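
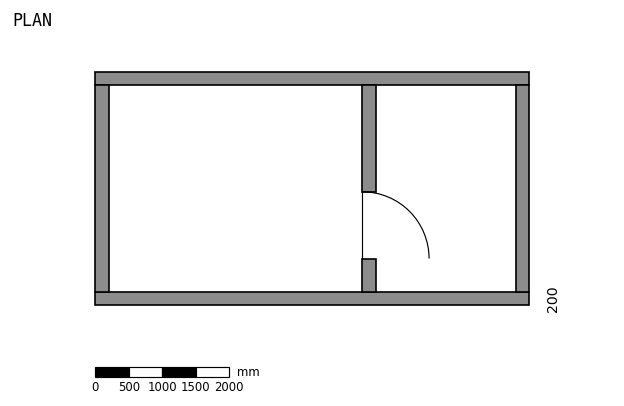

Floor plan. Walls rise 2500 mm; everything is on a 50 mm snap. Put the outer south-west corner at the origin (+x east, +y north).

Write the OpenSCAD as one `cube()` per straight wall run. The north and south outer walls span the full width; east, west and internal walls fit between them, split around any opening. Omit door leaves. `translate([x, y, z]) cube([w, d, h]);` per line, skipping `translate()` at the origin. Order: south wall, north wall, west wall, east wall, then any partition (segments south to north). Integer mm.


cube([6500, 200, 2500]);
translate([0, 3300, 0]) cube([6500, 200, 2500]);
translate([0, 200, 0]) cube([200, 3100, 2500]);
translate([6300, 200, 0]) cube([200, 3100, 2500]);
translate([4000, 200, 0]) cube([200, 500, 2500]);
translate([4000, 1700, 0]) cube([200, 1600, 2500]);


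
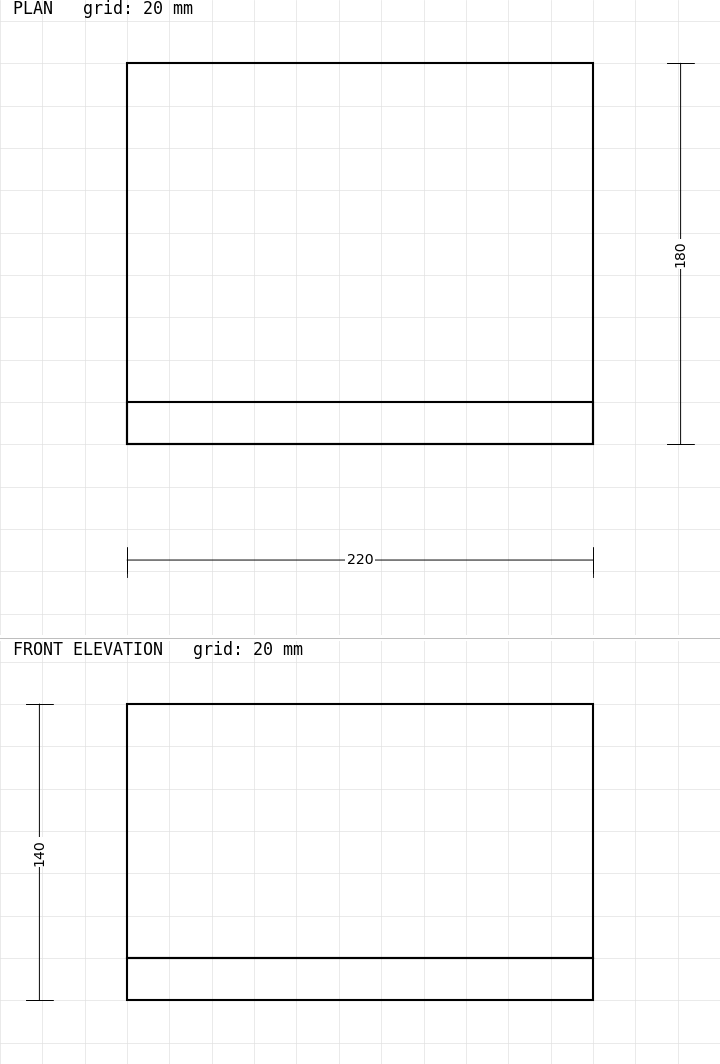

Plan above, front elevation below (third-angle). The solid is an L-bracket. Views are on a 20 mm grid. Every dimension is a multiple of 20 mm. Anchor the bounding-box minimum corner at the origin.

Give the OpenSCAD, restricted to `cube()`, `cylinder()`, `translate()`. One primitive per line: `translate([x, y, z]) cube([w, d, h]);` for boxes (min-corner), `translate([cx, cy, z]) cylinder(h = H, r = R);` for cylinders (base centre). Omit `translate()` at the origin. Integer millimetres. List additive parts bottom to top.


cube([220, 180, 20]);
translate([0, 0, 20]) cube([220, 20, 120]);


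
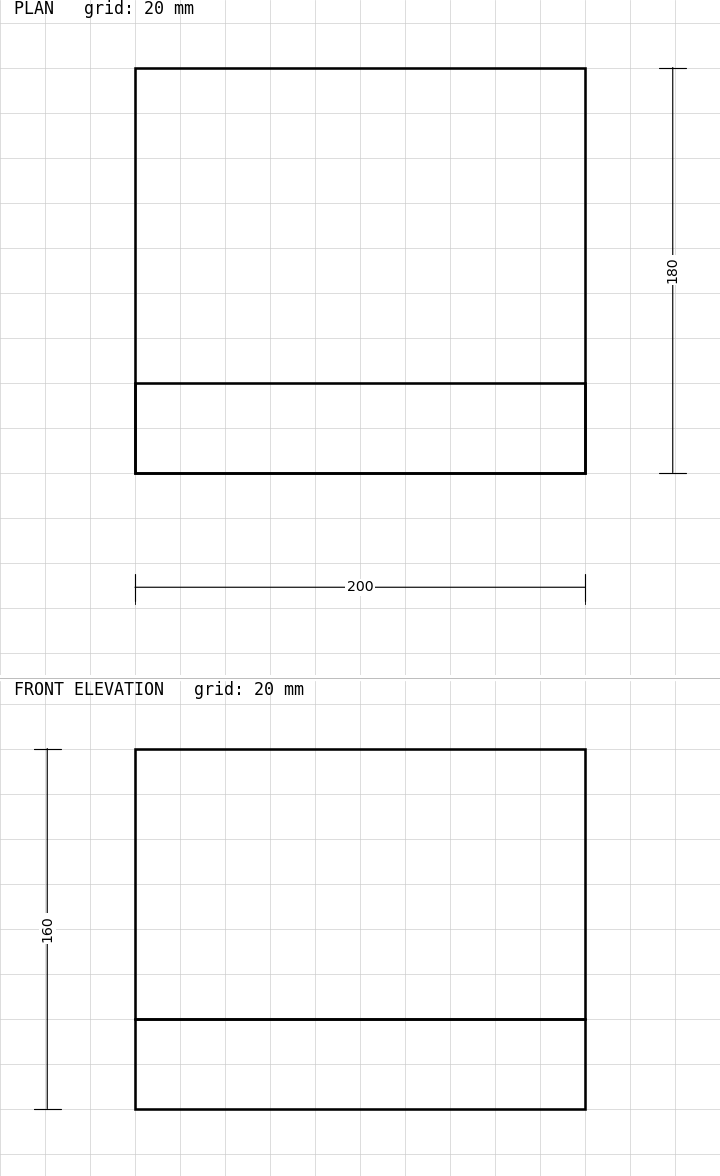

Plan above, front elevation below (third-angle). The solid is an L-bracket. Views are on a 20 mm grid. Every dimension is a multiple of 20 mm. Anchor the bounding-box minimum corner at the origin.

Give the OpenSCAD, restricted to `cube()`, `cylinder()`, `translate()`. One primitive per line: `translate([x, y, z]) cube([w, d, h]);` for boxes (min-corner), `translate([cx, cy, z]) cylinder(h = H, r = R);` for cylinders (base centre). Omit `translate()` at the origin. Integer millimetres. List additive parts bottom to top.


cube([200, 180, 40]);
translate([0, 0, 40]) cube([200, 40, 120]);


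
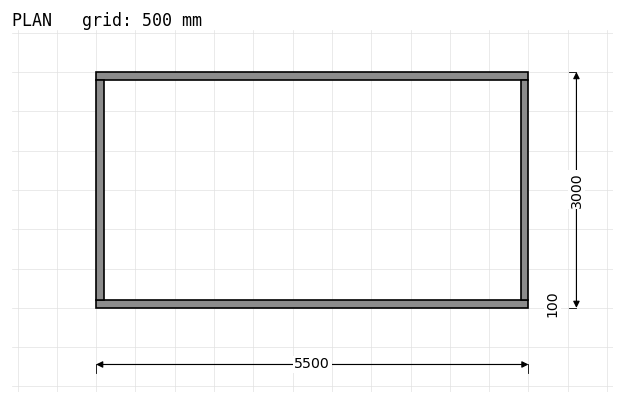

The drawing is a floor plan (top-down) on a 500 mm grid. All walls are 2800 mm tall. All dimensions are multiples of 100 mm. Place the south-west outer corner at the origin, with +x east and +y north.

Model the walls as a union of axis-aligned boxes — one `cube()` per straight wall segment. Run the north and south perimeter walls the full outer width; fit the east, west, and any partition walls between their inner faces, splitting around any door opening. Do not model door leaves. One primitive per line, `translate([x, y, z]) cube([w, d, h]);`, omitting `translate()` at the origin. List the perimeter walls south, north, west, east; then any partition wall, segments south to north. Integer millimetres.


cube([5500, 100, 2800]);
translate([0, 2900, 0]) cube([5500, 100, 2800]);
translate([0, 100, 0]) cube([100, 2800, 2800]);
translate([5400, 100, 0]) cube([100, 2800, 2800]);


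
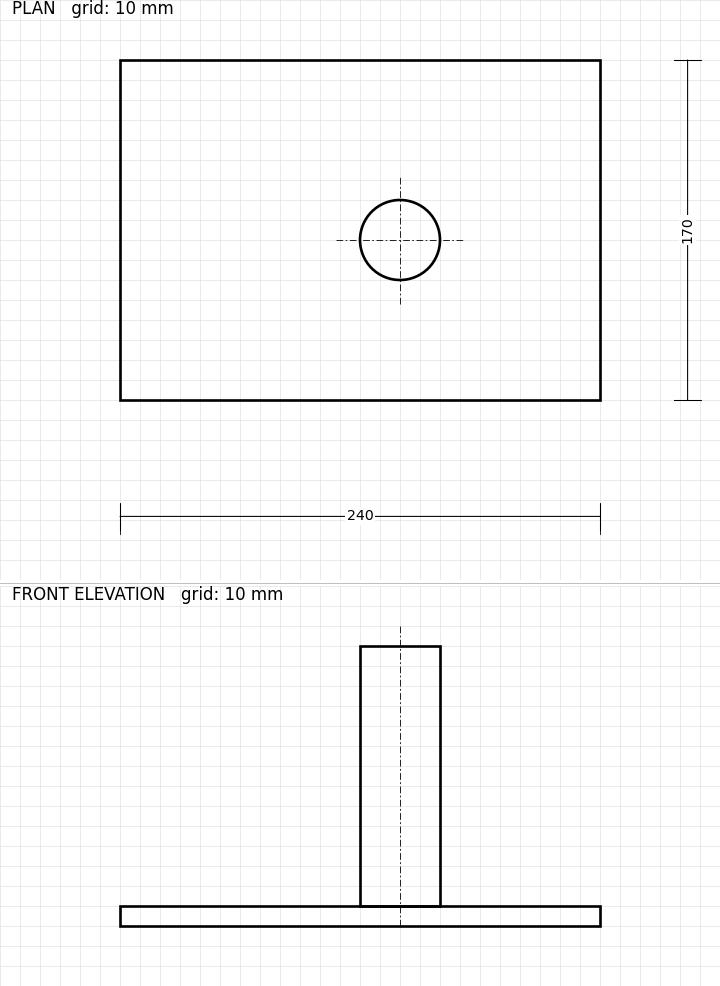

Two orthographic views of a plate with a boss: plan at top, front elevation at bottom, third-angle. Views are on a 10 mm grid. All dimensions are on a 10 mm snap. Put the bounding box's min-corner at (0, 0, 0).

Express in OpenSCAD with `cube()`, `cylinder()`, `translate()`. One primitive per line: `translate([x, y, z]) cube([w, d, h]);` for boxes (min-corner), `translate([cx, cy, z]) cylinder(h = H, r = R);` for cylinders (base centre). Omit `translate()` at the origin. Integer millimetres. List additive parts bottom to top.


cube([240, 170, 10]);
translate([140, 80, 10]) cylinder(h = 130, r = 20);


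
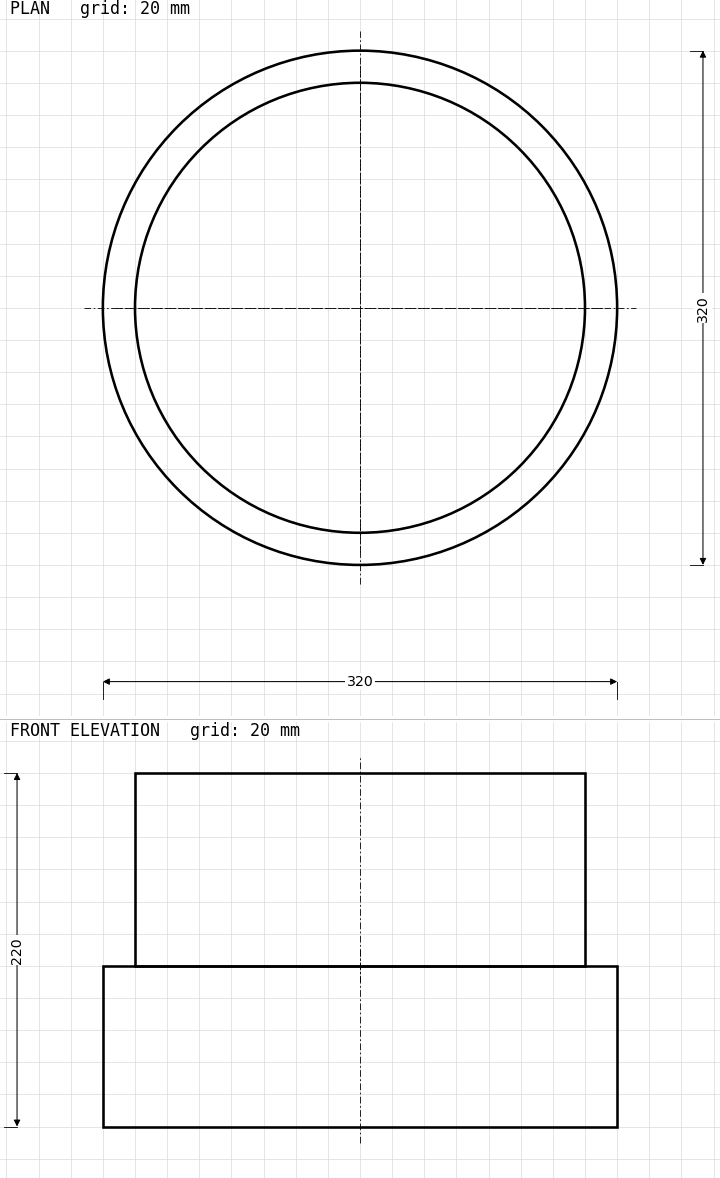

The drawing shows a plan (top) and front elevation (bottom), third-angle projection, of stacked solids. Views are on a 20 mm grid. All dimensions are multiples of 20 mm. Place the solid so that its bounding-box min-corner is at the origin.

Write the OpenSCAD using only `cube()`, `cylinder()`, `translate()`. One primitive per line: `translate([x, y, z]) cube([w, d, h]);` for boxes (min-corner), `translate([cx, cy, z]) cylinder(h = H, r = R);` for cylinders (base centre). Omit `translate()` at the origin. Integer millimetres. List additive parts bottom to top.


translate([160, 160, 0]) cylinder(h = 100, r = 160);
translate([160, 160, 100]) cylinder(h = 120, r = 140);


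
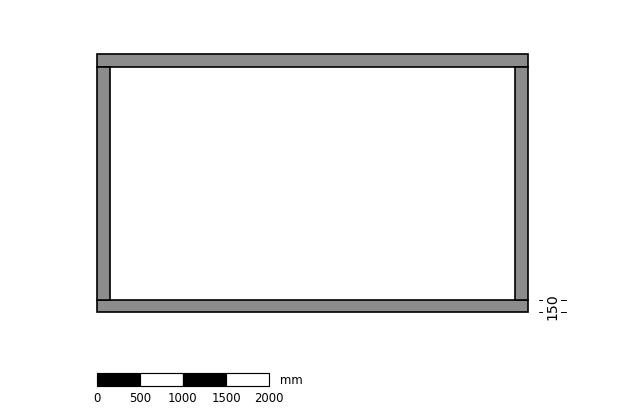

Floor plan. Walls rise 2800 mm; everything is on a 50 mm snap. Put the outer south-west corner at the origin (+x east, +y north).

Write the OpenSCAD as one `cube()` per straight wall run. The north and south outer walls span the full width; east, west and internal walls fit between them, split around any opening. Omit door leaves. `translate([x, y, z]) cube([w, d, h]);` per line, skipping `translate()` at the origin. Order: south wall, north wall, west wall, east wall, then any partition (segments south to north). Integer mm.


cube([5000, 150, 2800]);
translate([0, 2850, 0]) cube([5000, 150, 2800]);
translate([0, 150, 0]) cube([150, 2700, 2800]);
translate([4850, 150, 0]) cube([150, 2700, 2800]);


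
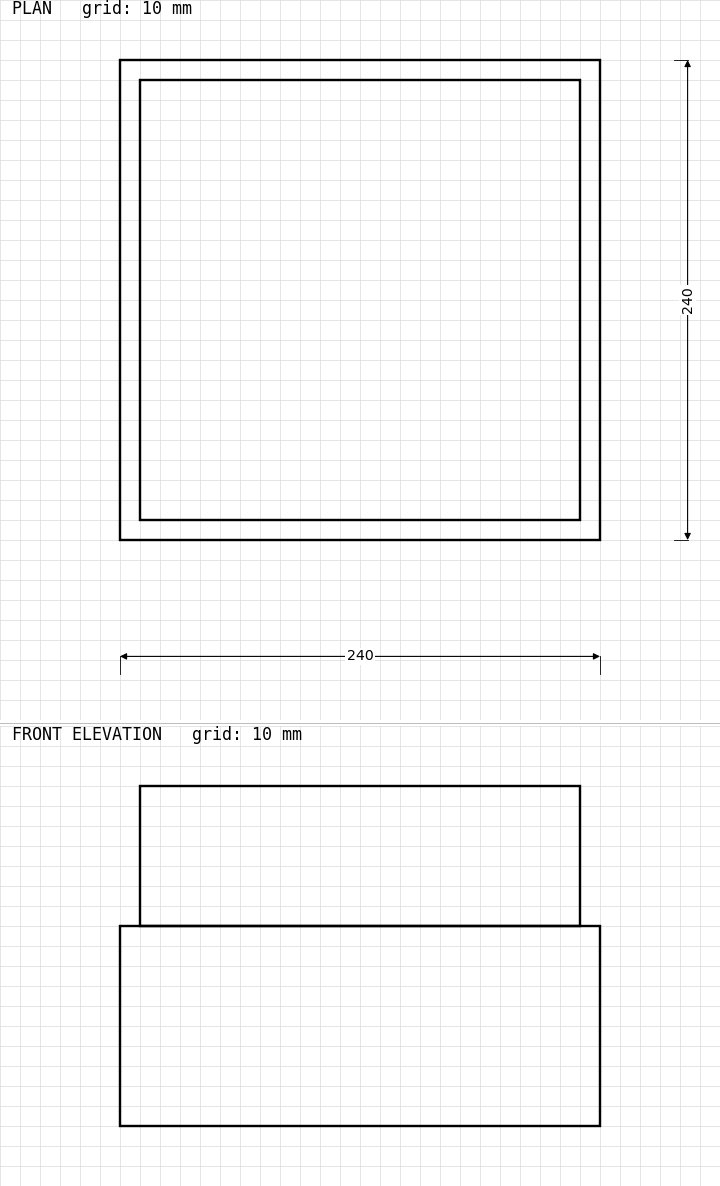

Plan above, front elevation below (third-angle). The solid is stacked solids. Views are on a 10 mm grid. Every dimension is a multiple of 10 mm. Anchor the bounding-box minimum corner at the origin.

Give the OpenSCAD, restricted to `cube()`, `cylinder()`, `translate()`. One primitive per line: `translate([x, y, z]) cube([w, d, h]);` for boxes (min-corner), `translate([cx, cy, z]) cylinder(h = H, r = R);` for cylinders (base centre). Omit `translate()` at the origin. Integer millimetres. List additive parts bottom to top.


cube([240, 240, 100]);
translate([10, 10, 100]) cube([220, 220, 70]);


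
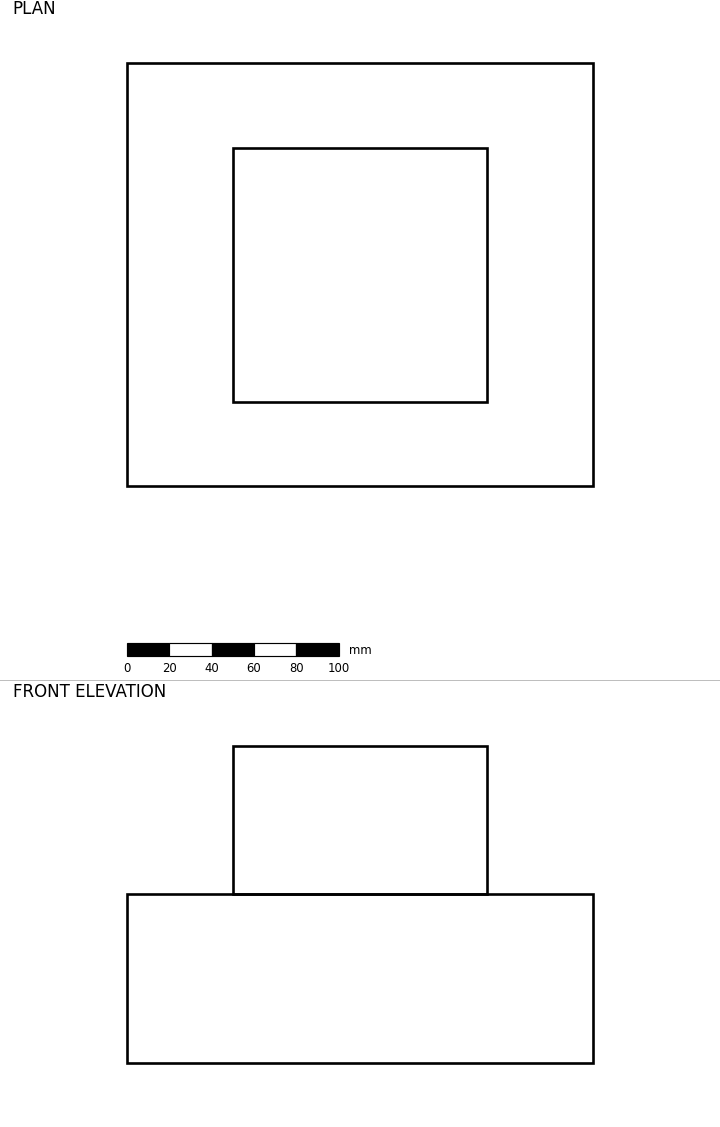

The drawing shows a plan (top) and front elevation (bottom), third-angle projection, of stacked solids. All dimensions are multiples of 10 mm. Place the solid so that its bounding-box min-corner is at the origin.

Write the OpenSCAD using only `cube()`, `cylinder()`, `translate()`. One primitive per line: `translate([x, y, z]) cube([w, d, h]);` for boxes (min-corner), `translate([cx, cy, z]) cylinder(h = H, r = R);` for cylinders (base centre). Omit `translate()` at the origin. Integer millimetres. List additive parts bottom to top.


cube([220, 200, 80]);
translate([50, 40, 80]) cube([120, 120, 70]);


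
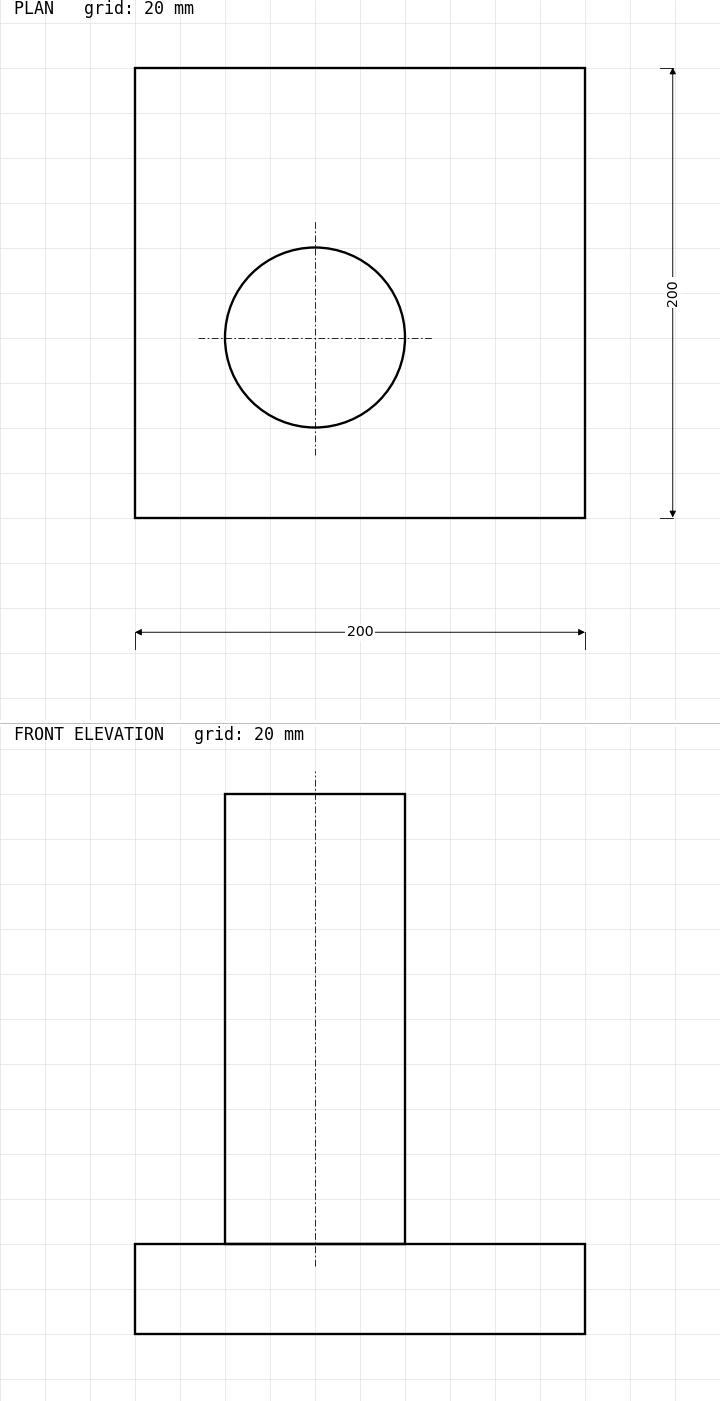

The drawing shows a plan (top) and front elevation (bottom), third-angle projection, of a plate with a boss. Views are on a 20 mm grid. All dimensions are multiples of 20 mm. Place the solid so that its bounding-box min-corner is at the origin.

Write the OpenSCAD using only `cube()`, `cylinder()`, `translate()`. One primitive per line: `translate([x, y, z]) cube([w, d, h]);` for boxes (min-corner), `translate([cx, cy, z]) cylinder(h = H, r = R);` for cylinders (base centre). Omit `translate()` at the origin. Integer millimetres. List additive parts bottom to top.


cube([200, 200, 40]);
translate([80, 80, 40]) cylinder(h = 200, r = 40);


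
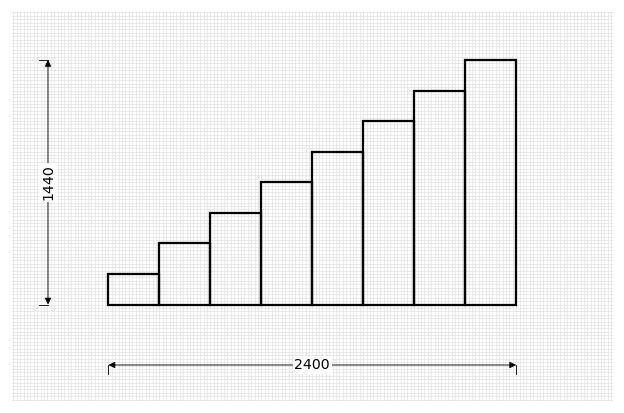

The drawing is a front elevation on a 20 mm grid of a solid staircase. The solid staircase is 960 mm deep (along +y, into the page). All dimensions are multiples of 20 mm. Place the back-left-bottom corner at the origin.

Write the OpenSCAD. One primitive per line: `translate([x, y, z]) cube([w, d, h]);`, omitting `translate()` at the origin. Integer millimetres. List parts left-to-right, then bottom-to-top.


cube([300, 960, 180]);
translate([300, 0, 0]) cube([300, 960, 360]);
translate([600, 0, 0]) cube([300, 960, 540]);
translate([900, 0, 0]) cube([300, 960, 720]);
translate([1200, 0, 0]) cube([300, 960, 900]);
translate([1500, 0, 0]) cube([300, 960, 1080]);
translate([1800, 0, 0]) cube([300, 960, 1260]);
translate([2100, 0, 0]) cube([300, 960, 1440]);


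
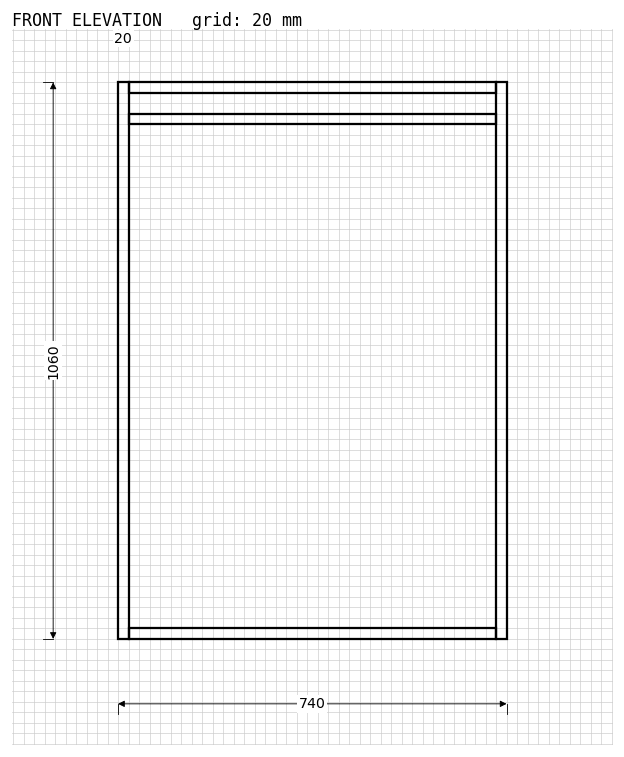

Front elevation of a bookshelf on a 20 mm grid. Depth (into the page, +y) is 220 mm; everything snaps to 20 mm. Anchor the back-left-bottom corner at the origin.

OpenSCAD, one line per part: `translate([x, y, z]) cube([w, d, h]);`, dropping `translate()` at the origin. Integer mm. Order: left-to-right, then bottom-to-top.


cube([20, 220, 1060]);
translate([20, 0, 0]) cube([700, 220, 20]);
translate([20, 0, 980]) cube([700, 220, 20]);
translate([20, 0, 1040]) cube([700, 220, 20]);
translate([720, 0, 0]) cube([20, 220, 1060]);


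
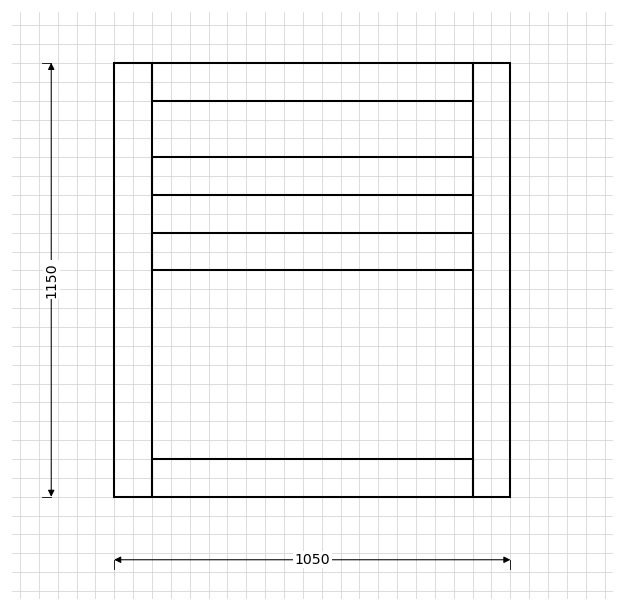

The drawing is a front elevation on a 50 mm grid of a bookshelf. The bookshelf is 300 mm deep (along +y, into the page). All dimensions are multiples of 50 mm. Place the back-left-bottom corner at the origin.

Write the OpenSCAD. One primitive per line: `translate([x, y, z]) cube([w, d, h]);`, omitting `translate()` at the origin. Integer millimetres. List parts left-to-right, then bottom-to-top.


cube([100, 300, 1150]);
translate([100, 0, 0]) cube([850, 300, 100]);
translate([100, 0, 600]) cube([850, 300, 100]);
translate([100, 0, 800]) cube([850, 300, 100]);
translate([100, 0, 1050]) cube([850, 300, 100]);
translate([950, 0, 0]) cube([100, 300, 1150]);


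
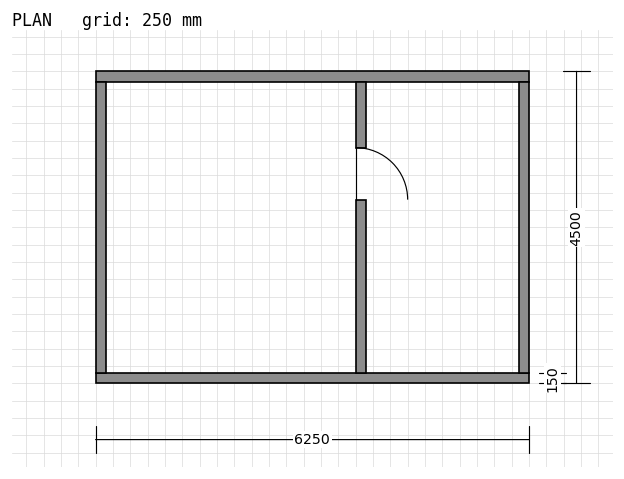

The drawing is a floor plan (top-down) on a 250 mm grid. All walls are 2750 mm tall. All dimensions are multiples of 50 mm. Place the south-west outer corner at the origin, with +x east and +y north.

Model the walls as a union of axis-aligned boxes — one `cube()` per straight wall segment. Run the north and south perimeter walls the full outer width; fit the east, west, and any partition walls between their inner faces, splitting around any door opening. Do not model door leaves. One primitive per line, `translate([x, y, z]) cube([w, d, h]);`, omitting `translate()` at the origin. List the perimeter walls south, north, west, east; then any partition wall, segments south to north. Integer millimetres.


cube([6250, 150, 2750]);
translate([0, 4350, 0]) cube([6250, 150, 2750]);
translate([0, 150, 0]) cube([150, 4200, 2750]);
translate([6100, 150, 0]) cube([150, 4200, 2750]);
translate([3750, 150, 0]) cube([150, 2500, 2750]);
translate([3750, 3400, 0]) cube([150, 950, 2750]);


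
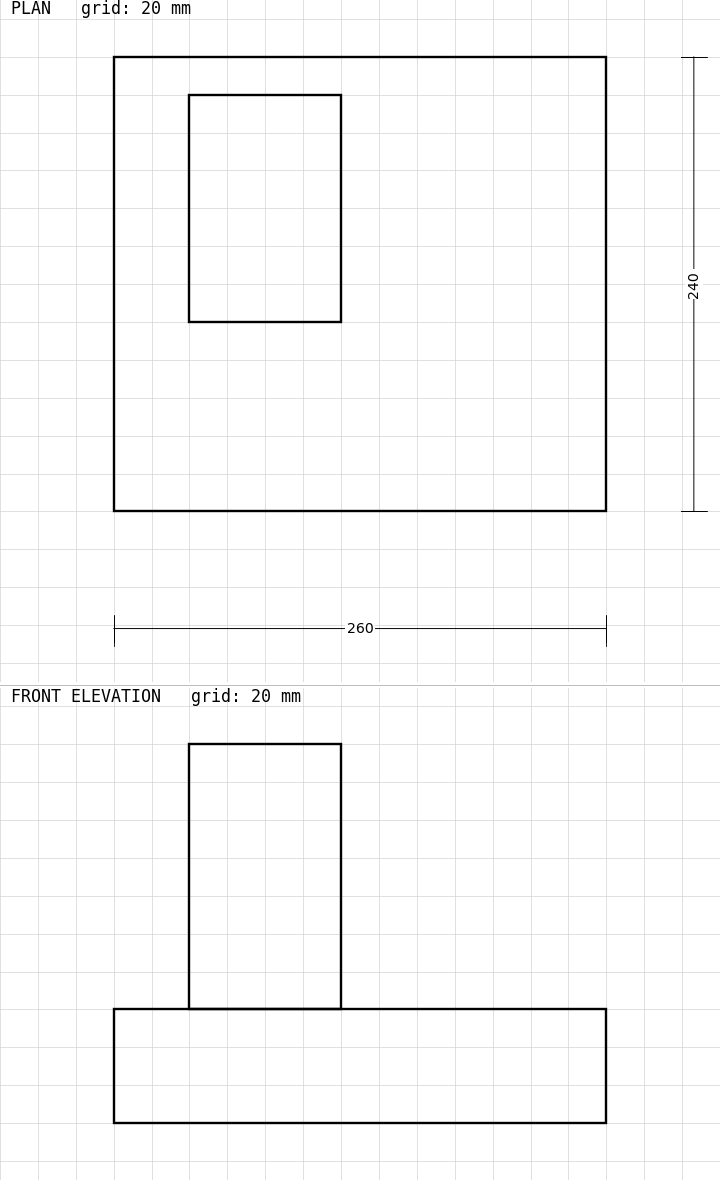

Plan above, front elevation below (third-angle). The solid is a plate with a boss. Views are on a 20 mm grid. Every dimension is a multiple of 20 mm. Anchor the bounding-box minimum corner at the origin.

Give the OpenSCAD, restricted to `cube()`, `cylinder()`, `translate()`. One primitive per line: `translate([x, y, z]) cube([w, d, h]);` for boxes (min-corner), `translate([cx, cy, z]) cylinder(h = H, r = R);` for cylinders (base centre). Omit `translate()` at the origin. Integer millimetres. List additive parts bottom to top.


cube([260, 240, 60]);
translate([40, 100, 60]) cube([80, 120, 140]);


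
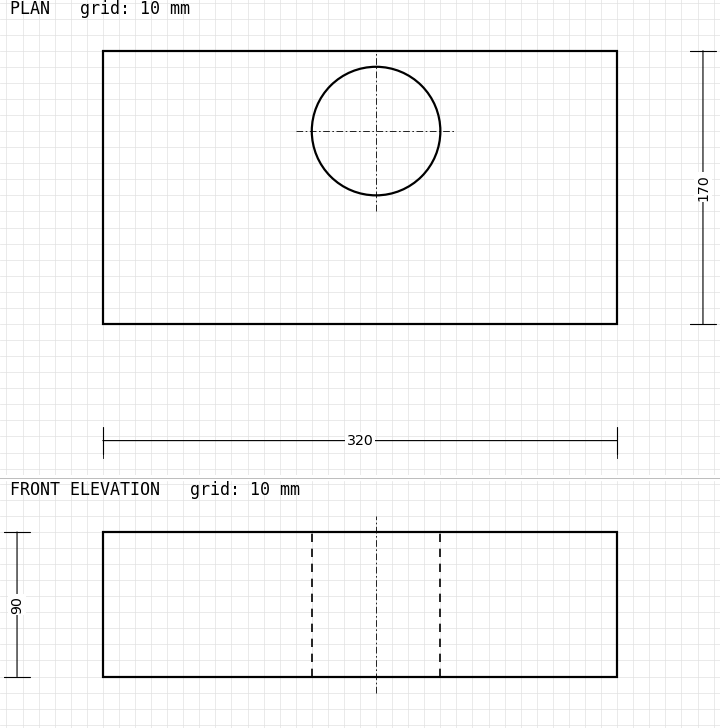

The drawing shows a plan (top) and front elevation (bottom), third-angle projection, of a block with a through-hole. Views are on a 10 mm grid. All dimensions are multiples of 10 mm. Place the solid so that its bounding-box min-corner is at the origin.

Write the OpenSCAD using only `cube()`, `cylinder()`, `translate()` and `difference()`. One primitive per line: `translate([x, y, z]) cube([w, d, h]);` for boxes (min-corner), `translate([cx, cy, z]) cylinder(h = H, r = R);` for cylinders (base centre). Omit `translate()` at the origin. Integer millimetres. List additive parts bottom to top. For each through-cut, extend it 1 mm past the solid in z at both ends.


difference() {
  cube([320, 170, 90]);
  translate([170, 120, -1]) cylinder(h = 92, r = 40);
}


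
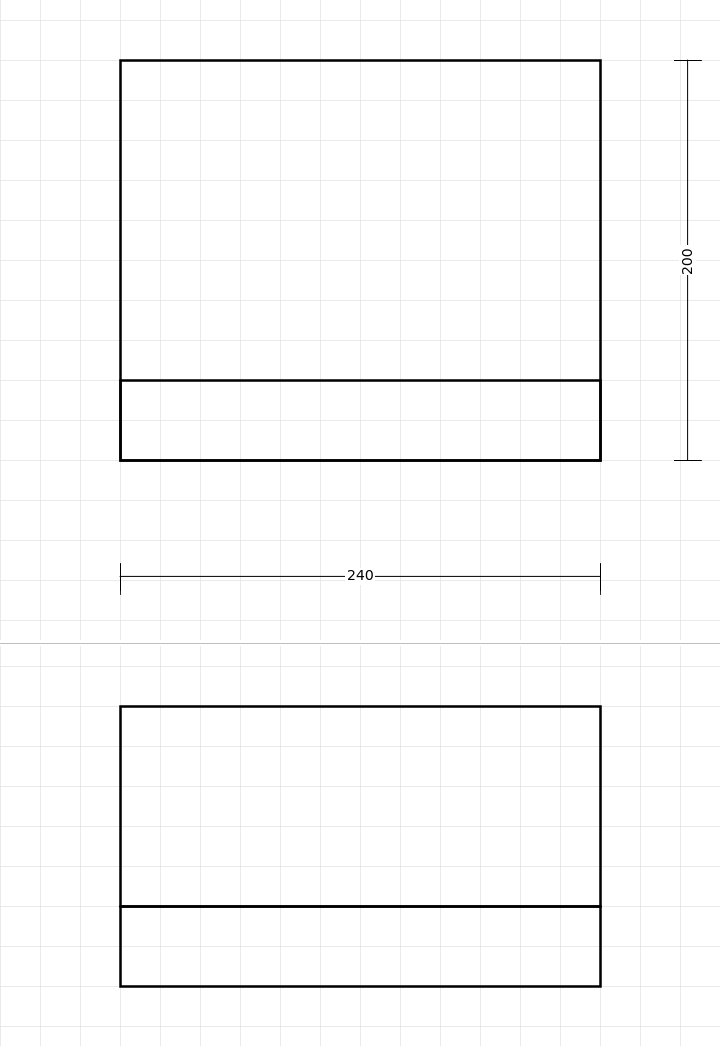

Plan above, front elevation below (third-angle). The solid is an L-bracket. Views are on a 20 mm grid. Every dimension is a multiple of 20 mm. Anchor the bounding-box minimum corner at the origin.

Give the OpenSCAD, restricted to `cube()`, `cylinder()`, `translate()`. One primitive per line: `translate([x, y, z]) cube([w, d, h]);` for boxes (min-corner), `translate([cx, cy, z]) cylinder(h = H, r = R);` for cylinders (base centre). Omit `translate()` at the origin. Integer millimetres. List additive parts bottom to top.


cube([240, 200, 40]);
translate([0, 0, 40]) cube([240, 40, 100]);


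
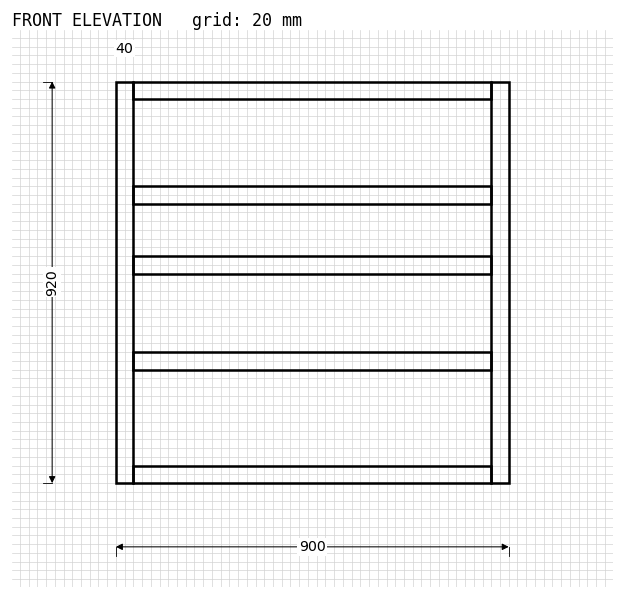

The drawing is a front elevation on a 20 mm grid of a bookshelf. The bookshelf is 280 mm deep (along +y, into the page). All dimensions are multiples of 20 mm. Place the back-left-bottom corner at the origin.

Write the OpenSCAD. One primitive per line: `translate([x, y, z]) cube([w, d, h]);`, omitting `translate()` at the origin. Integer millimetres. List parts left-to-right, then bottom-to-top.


cube([40, 280, 920]);
translate([40, 0, 0]) cube([820, 280, 40]);
translate([40, 0, 260]) cube([820, 280, 40]);
translate([40, 0, 480]) cube([820, 280, 40]);
translate([40, 0, 640]) cube([820, 280, 40]);
translate([40, 0, 880]) cube([820, 280, 40]);
translate([860, 0, 0]) cube([40, 280, 920]);


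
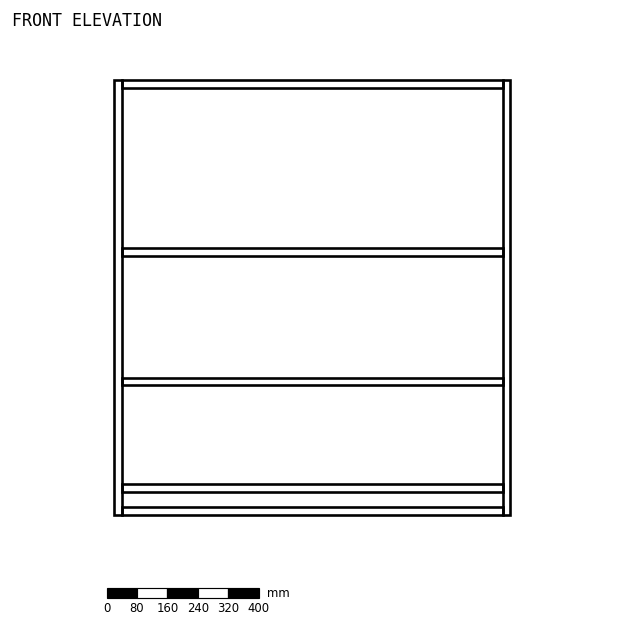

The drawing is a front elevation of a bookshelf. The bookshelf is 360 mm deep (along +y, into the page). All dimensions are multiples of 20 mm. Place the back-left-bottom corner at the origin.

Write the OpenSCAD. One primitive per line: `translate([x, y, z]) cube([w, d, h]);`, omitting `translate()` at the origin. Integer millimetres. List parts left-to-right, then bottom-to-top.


cube([20, 360, 1140]);
translate([20, 0, 0]) cube([1000, 360, 20]);
translate([20, 0, 60]) cube([1000, 360, 20]);
translate([20, 0, 340]) cube([1000, 360, 20]);
translate([20, 0, 680]) cube([1000, 360, 20]);
translate([20, 0, 1120]) cube([1000, 360, 20]);
translate([1020, 0, 0]) cube([20, 360, 1140]);


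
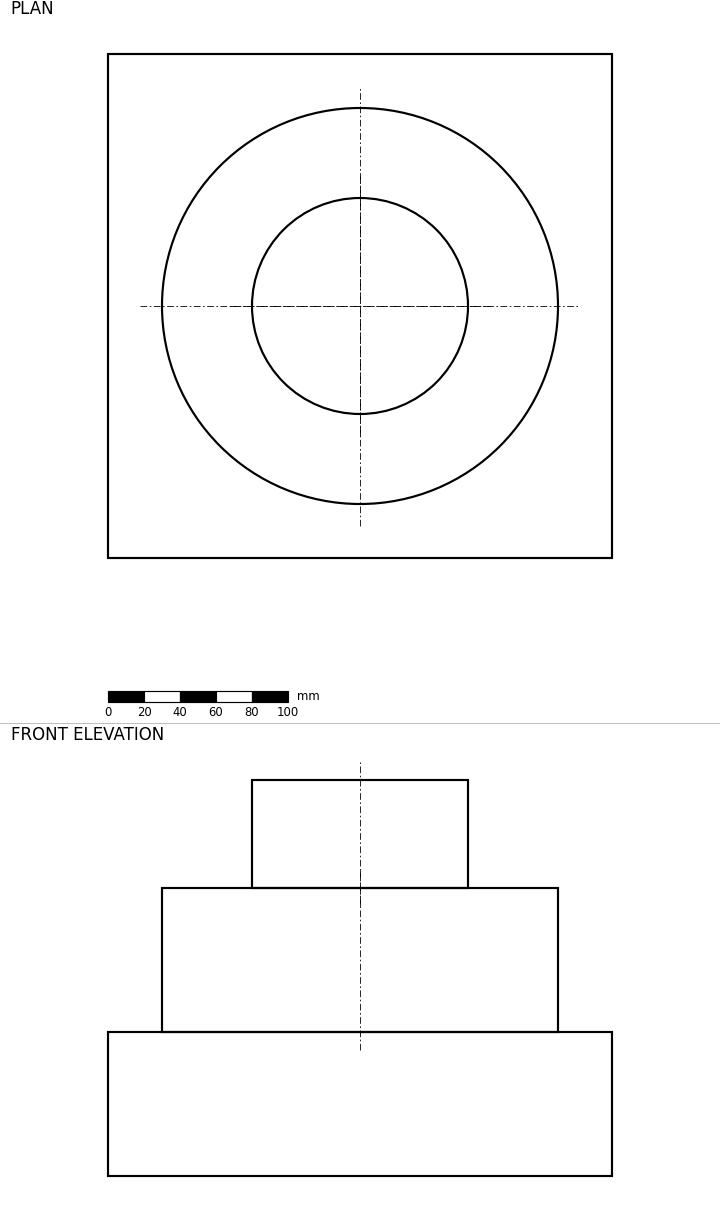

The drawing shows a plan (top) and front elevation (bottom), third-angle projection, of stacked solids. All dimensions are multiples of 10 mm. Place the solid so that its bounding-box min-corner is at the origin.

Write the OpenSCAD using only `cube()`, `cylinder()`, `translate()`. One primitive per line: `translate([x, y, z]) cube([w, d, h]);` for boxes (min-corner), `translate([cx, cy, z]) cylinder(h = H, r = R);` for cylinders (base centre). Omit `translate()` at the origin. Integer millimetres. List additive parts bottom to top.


cube([280, 280, 80]);
translate([140, 140, 80]) cylinder(h = 80, r = 110);
translate([140, 140, 160]) cylinder(h = 60, r = 60);


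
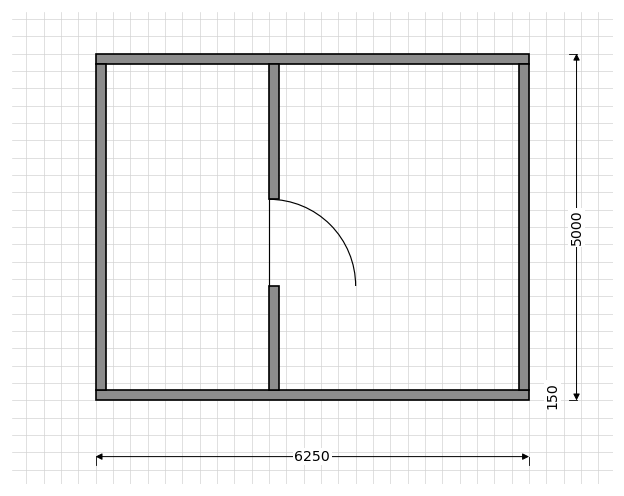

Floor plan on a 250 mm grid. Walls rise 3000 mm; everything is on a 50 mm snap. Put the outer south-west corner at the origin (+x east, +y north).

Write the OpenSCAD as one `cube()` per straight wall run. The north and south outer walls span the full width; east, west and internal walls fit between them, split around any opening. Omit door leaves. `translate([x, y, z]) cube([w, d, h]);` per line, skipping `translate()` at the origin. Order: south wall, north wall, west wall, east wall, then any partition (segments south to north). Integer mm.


cube([6250, 150, 3000]);
translate([0, 4850, 0]) cube([6250, 150, 3000]);
translate([0, 150, 0]) cube([150, 4700, 3000]);
translate([6100, 150, 0]) cube([150, 4700, 3000]);
translate([2500, 150, 0]) cube([150, 1500, 3000]);
translate([2500, 2900, 0]) cube([150, 1950, 3000]);


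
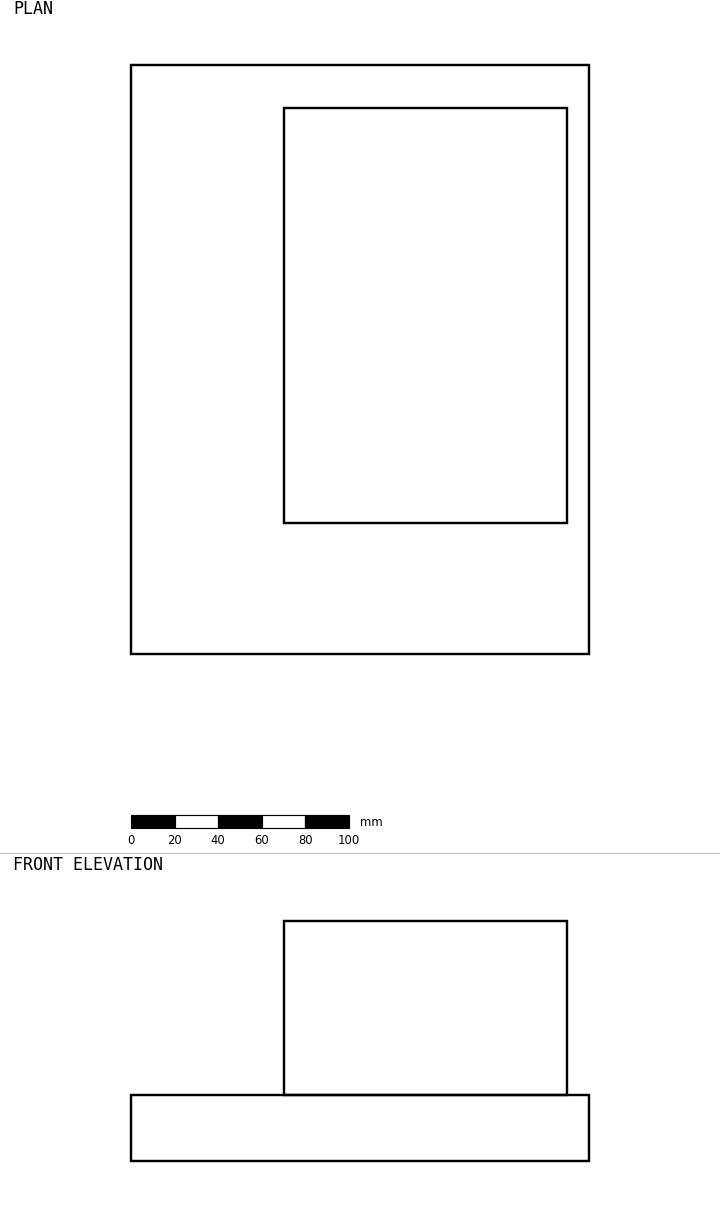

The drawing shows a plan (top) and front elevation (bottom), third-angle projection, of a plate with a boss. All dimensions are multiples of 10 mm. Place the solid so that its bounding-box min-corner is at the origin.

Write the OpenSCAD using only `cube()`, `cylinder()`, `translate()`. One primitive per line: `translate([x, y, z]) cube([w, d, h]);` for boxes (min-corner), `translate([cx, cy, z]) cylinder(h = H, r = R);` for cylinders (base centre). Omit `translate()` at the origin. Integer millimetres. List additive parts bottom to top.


cube([210, 270, 30]);
translate([70, 60, 30]) cube([130, 190, 80]);


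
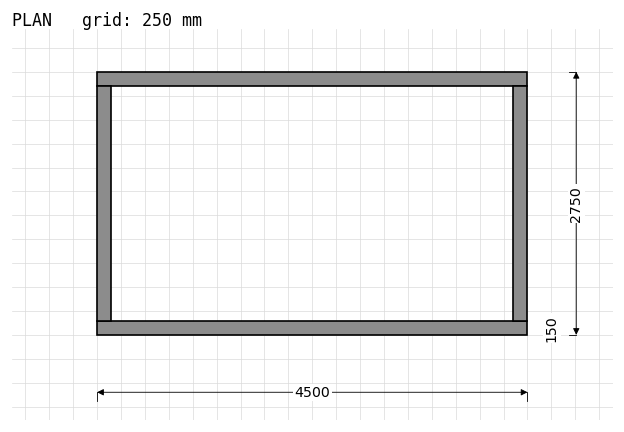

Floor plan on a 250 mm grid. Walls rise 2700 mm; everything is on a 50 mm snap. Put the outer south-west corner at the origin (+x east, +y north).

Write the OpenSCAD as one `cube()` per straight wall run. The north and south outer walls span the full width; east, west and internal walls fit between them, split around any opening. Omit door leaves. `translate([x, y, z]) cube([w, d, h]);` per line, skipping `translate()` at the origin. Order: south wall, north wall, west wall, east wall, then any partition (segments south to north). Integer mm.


cube([4500, 150, 2700]);
translate([0, 2600, 0]) cube([4500, 150, 2700]);
translate([0, 150, 0]) cube([150, 2450, 2700]);
translate([4350, 150, 0]) cube([150, 2450, 2700]);


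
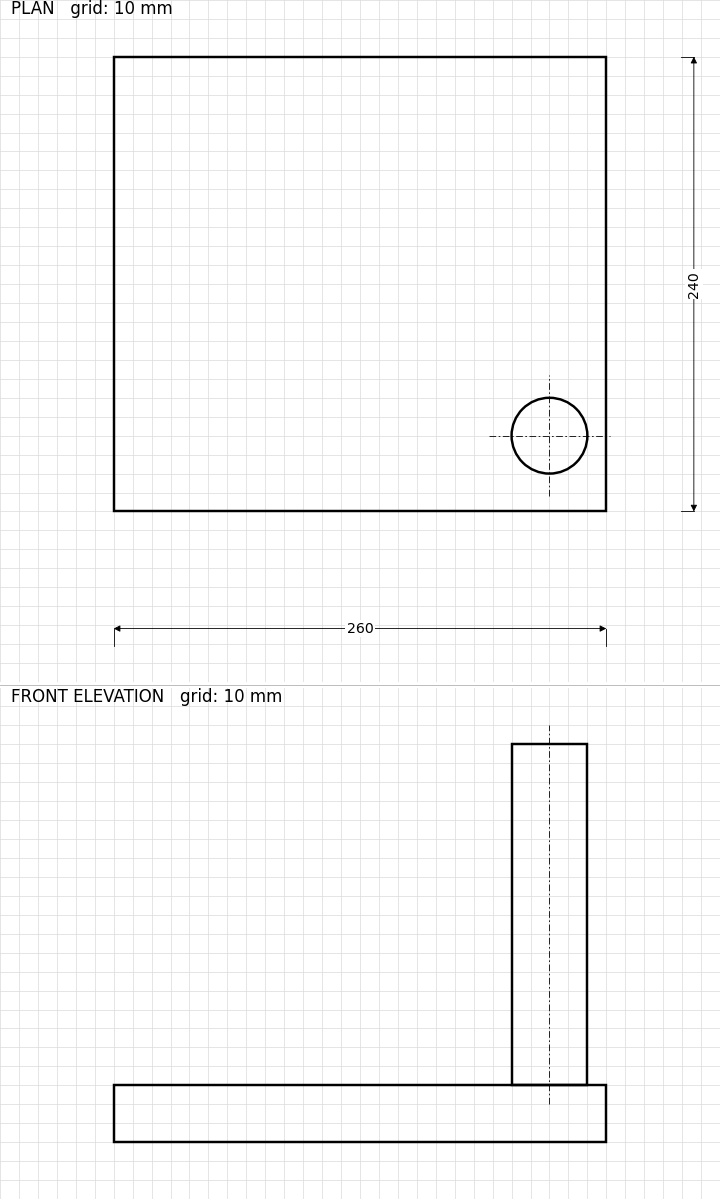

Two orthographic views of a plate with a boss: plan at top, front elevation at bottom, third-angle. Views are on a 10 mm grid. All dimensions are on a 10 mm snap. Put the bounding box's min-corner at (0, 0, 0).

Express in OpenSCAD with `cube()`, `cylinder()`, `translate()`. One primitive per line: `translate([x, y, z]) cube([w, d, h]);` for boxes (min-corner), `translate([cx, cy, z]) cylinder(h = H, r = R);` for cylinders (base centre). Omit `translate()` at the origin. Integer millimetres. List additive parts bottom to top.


cube([260, 240, 30]);
translate([230, 40, 30]) cylinder(h = 180, r = 20);


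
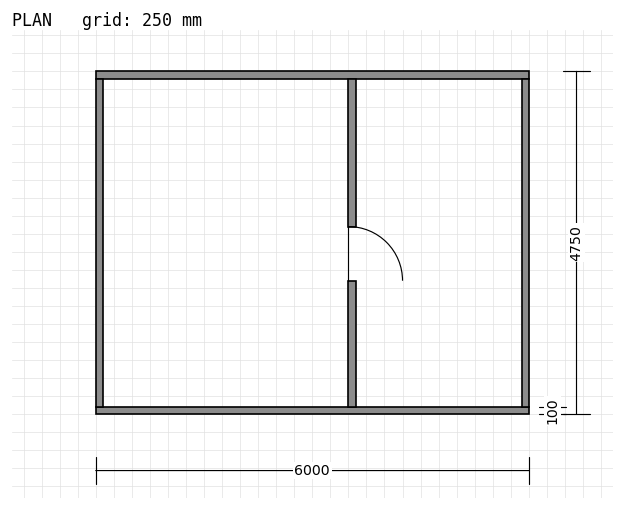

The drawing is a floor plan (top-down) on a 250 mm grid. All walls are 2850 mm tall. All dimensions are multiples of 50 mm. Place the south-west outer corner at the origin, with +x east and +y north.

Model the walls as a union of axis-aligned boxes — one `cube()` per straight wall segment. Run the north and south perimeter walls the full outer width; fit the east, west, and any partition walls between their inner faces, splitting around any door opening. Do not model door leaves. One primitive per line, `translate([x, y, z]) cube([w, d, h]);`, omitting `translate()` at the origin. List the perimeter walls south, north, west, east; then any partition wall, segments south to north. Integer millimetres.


cube([6000, 100, 2850]);
translate([0, 4650, 0]) cube([6000, 100, 2850]);
translate([0, 100, 0]) cube([100, 4550, 2850]);
translate([5900, 100, 0]) cube([100, 4550, 2850]);
translate([3500, 100, 0]) cube([100, 1750, 2850]);
translate([3500, 2600, 0]) cube([100, 2050, 2850]);


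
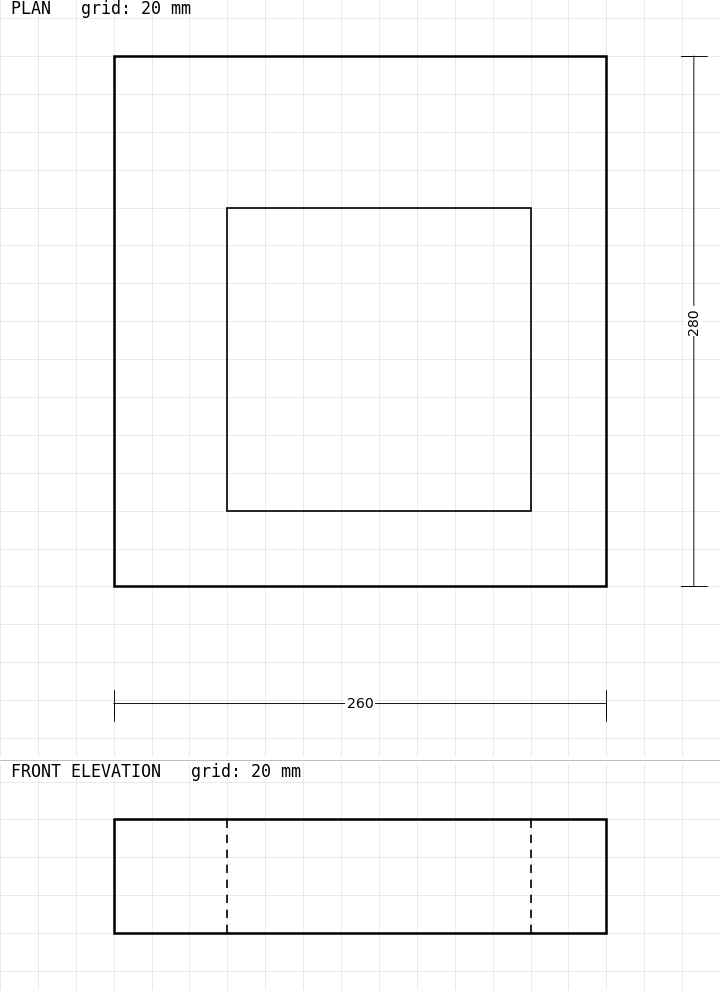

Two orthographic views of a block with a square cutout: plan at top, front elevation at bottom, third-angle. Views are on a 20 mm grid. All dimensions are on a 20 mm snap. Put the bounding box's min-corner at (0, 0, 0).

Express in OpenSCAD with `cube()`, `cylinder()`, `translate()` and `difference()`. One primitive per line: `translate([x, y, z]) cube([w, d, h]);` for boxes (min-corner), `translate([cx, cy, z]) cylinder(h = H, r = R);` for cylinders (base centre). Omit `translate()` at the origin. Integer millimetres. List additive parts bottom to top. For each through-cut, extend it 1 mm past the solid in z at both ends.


difference() {
  cube([260, 280, 60]);
  translate([60, 40, -1]) cube([160, 160, 62]);
}


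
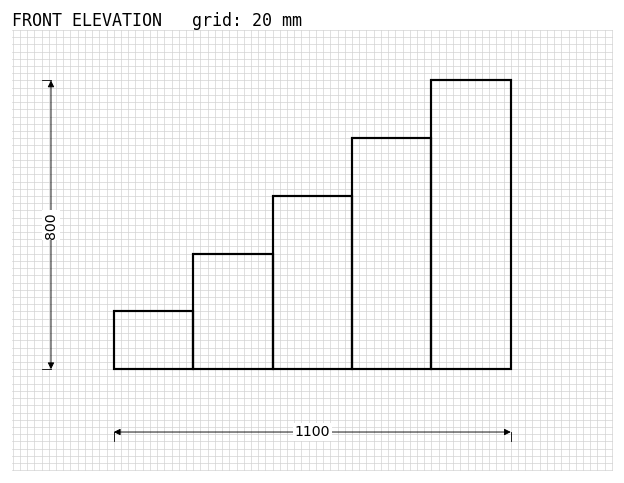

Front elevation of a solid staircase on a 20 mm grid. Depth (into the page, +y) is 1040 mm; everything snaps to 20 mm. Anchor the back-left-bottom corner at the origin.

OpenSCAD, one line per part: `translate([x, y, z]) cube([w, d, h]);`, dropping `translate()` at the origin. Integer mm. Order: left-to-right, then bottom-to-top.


cube([220, 1040, 160]);
translate([220, 0, 0]) cube([220, 1040, 320]);
translate([440, 0, 0]) cube([220, 1040, 480]);
translate([660, 0, 0]) cube([220, 1040, 640]);
translate([880, 0, 0]) cube([220, 1040, 800]);


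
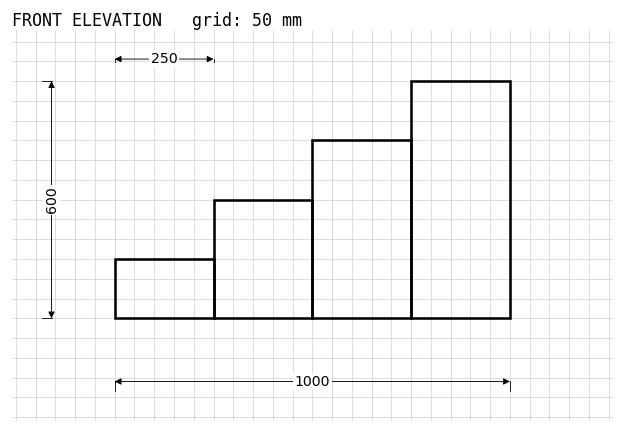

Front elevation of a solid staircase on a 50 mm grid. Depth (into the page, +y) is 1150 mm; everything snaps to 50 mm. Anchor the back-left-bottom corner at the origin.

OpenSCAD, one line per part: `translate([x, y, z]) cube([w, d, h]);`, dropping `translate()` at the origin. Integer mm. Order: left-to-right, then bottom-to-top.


cube([250, 1150, 150]);
translate([250, 0, 0]) cube([250, 1150, 300]);
translate([500, 0, 0]) cube([250, 1150, 450]);
translate([750, 0, 0]) cube([250, 1150, 600]);


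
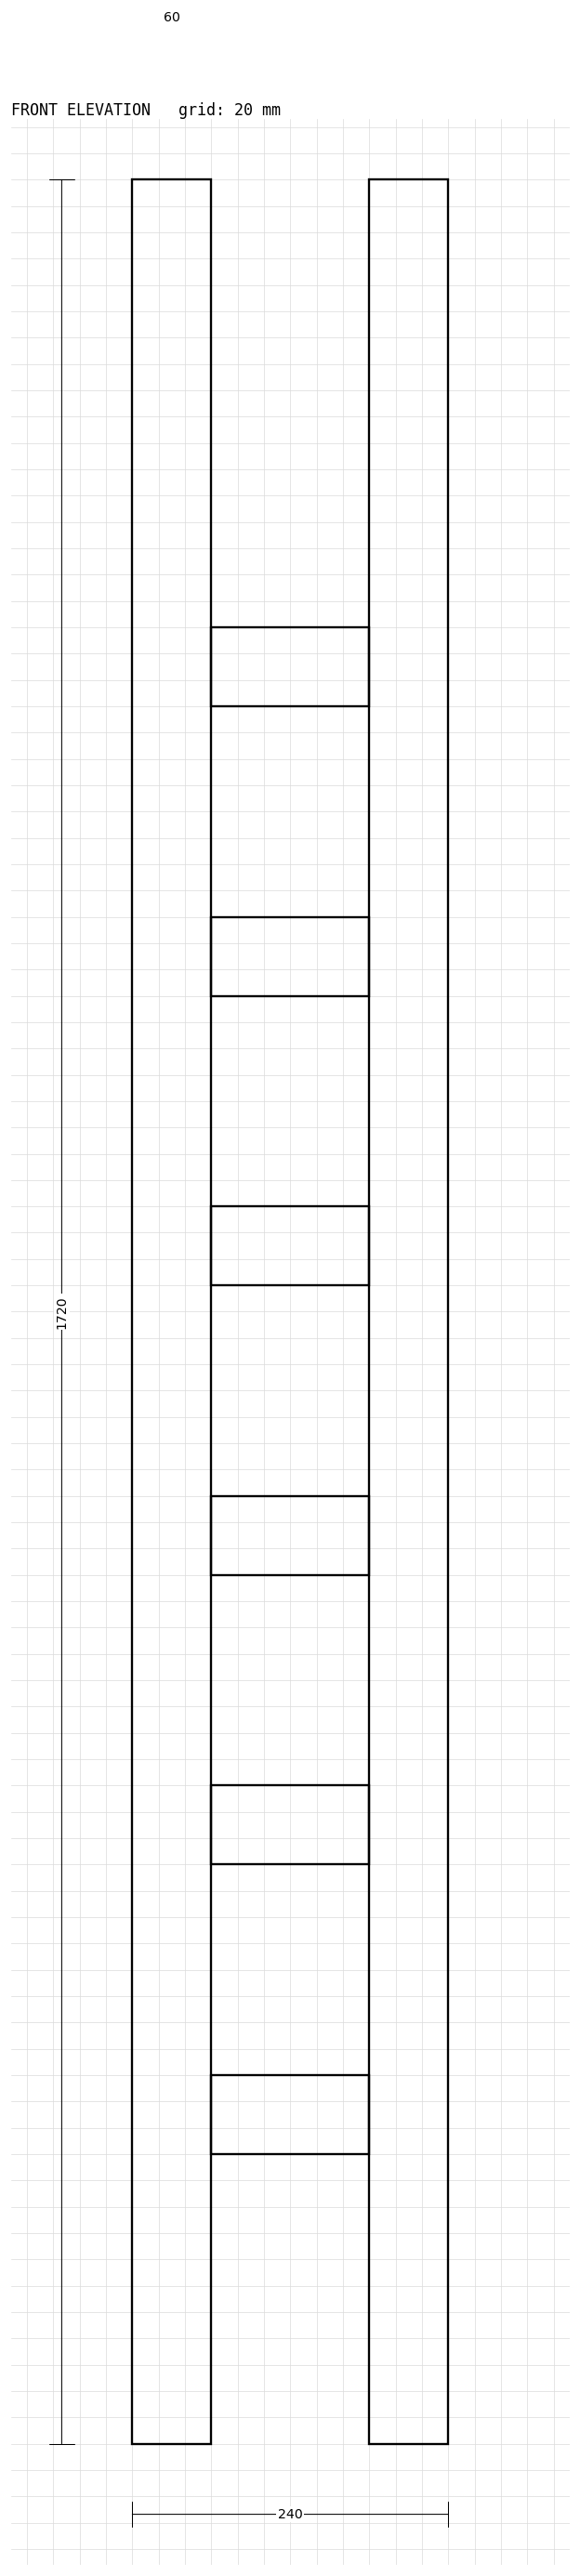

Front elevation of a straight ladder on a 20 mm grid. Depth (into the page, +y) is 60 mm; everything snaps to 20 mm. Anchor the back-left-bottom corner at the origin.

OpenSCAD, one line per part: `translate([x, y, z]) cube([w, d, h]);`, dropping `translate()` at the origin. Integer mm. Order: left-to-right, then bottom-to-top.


cube([60, 60, 1720]);
translate([60, 0, 220]) cube([120, 60, 60]);
translate([60, 0, 440]) cube([120, 60, 60]);
translate([60, 0, 660]) cube([120, 60, 60]);
translate([60, 0, 880]) cube([120, 60, 60]);
translate([60, 0, 1100]) cube([120, 60, 60]);
translate([60, 0, 1320]) cube([120, 60, 60]);
translate([180, 0, 0]) cube([60, 60, 1720]);


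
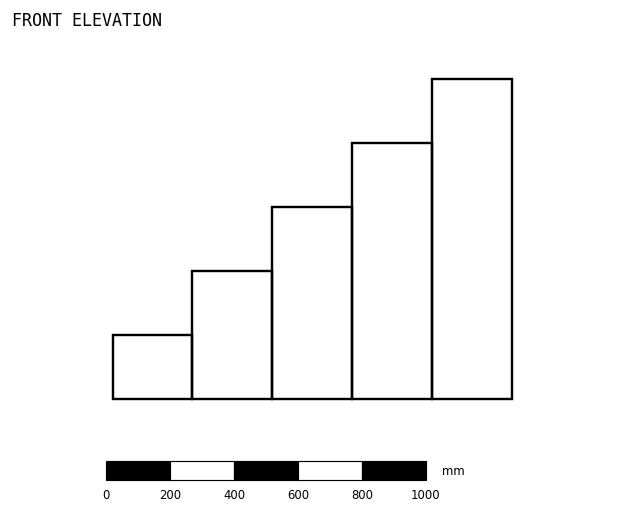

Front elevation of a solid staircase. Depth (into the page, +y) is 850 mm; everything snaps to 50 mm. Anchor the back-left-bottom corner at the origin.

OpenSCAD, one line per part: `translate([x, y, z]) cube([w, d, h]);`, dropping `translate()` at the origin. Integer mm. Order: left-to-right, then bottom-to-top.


cube([250, 850, 200]);
translate([250, 0, 0]) cube([250, 850, 400]);
translate([500, 0, 0]) cube([250, 850, 600]);
translate([750, 0, 0]) cube([250, 850, 800]);
translate([1000, 0, 0]) cube([250, 850, 1000]);


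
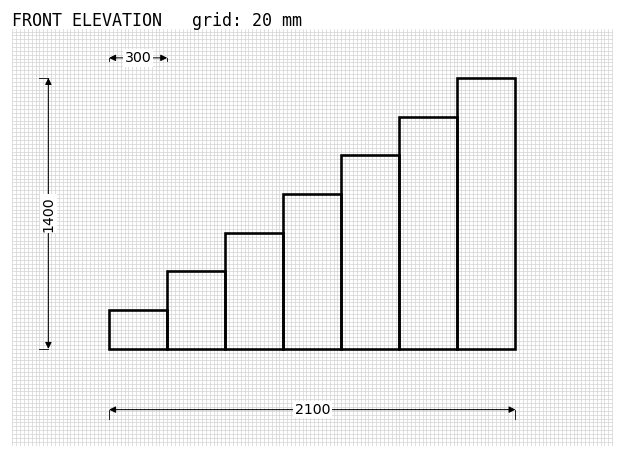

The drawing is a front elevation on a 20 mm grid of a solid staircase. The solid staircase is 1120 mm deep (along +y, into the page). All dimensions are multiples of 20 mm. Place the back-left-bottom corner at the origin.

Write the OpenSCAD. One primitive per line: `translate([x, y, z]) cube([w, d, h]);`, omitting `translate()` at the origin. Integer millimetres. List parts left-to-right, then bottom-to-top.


cube([300, 1120, 200]);
translate([300, 0, 0]) cube([300, 1120, 400]);
translate([600, 0, 0]) cube([300, 1120, 600]);
translate([900, 0, 0]) cube([300, 1120, 800]);
translate([1200, 0, 0]) cube([300, 1120, 1000]);
translate([1500, 0, 0]) cube([300, 1120, 1200]);
translate([1800, 0, 0]) cube([300, 1120, 1400]);


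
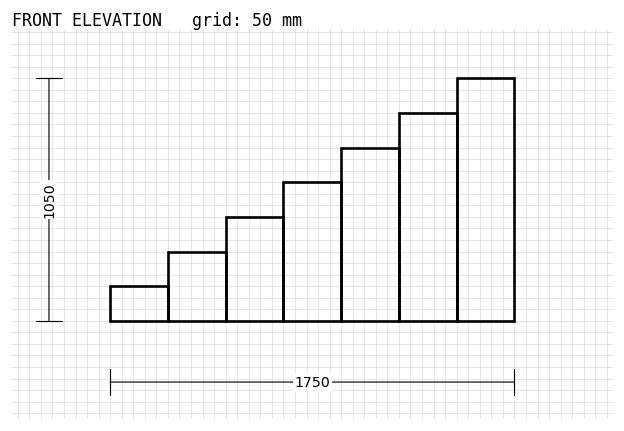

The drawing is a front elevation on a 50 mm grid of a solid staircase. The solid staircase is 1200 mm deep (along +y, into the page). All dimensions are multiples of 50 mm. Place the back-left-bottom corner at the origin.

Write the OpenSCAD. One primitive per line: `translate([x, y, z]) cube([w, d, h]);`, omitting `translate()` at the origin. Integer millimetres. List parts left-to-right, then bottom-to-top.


cube([250, 1200, 150]);
translate([250, 0, 0]) cube([250, 1200, 300]);
translate([500, 0, 0]) cube([250, 1200, 450]);
translate([750, 0, 0]) cube([250, 1200, 600]);
translate([1000, 0, 0]) cube([250, 1200, 750]);
translate([1250, 0, 0]) cube([250, 1200, 900]);
translate([1500, 0, 0]) cube([250, 1200, 1050]);


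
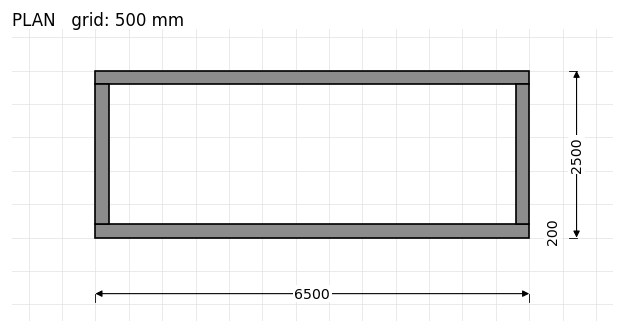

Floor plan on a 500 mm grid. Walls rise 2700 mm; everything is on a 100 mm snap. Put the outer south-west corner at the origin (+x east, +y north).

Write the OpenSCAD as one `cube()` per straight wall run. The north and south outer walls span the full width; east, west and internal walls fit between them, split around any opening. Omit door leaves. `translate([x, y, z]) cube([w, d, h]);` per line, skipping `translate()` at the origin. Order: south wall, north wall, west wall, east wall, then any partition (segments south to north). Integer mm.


cube([6500, 200, 2700]);
translate([0, 2300, 0]) cube([6500, 200, 2700]);
translate([0, 200, 0]) cube([200, 2100, 2700]);
translate([6300, 200, 0]) cube([200, 2100, 2700]);


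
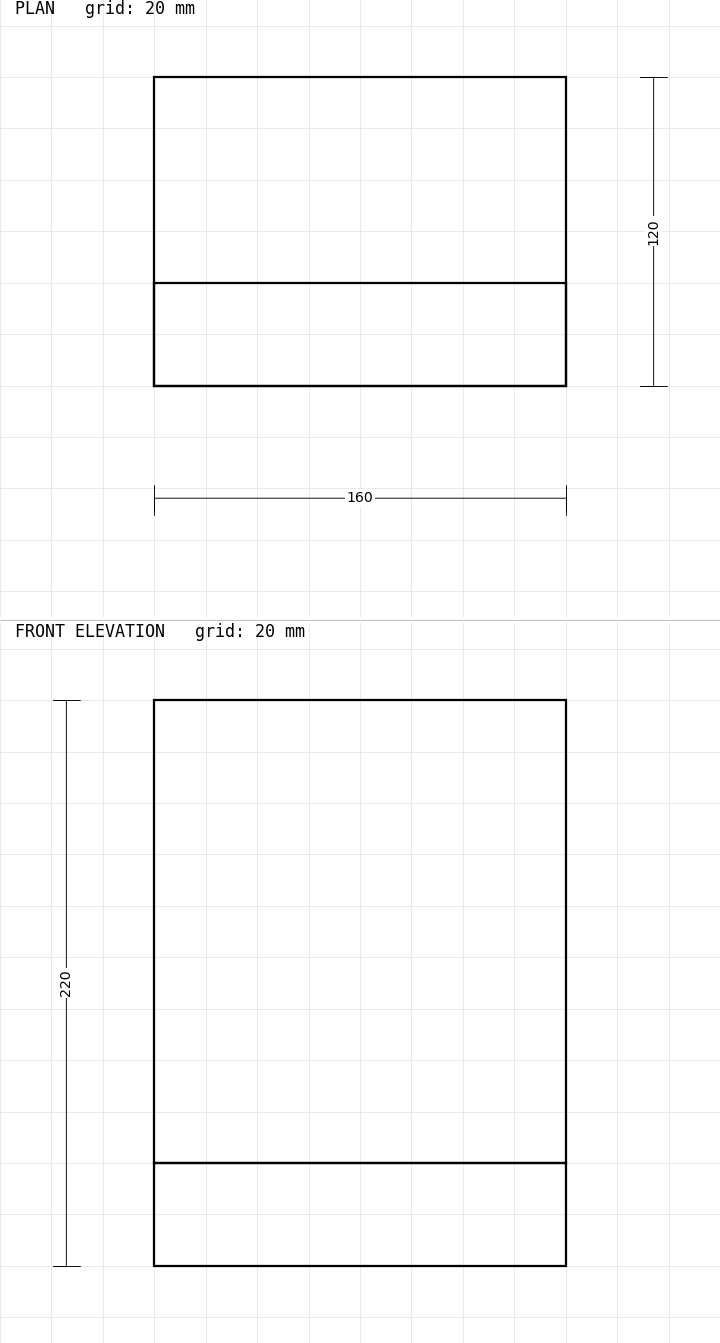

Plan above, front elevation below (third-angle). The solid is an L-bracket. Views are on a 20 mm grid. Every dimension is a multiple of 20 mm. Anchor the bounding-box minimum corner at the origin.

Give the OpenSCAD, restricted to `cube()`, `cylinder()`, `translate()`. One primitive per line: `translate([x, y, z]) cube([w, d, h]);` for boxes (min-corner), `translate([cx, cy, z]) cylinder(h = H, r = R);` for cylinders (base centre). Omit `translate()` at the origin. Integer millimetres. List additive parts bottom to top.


cube([160, 120, 40]);
translate([0, 0, 40]) cube([160, 40, 180]);


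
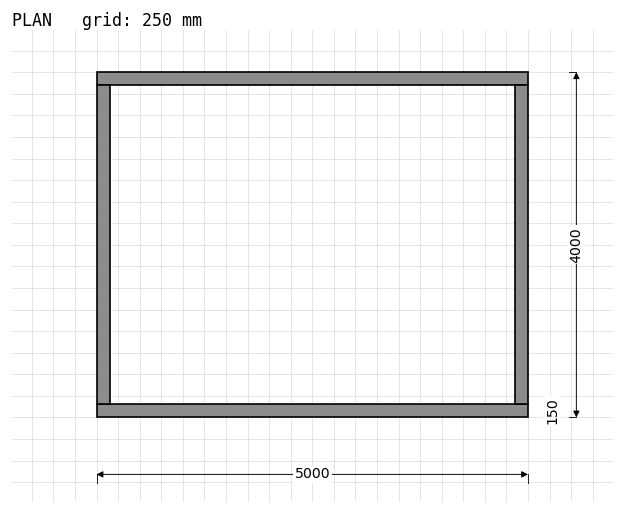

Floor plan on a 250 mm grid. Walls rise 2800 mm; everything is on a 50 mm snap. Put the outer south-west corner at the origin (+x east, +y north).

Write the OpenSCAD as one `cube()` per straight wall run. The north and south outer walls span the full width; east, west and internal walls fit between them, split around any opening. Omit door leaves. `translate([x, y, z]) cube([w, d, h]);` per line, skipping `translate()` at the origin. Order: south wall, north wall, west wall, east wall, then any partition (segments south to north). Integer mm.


cube([5000, 150, 2800]);
translate([0, 3850, 0]) cube([5000, 150, 2800]);
translate([0, 150, 0]) cube([150, 3700, 2800]);
translate([4850, 150, 0]) cube([150, 3700, 2800]);


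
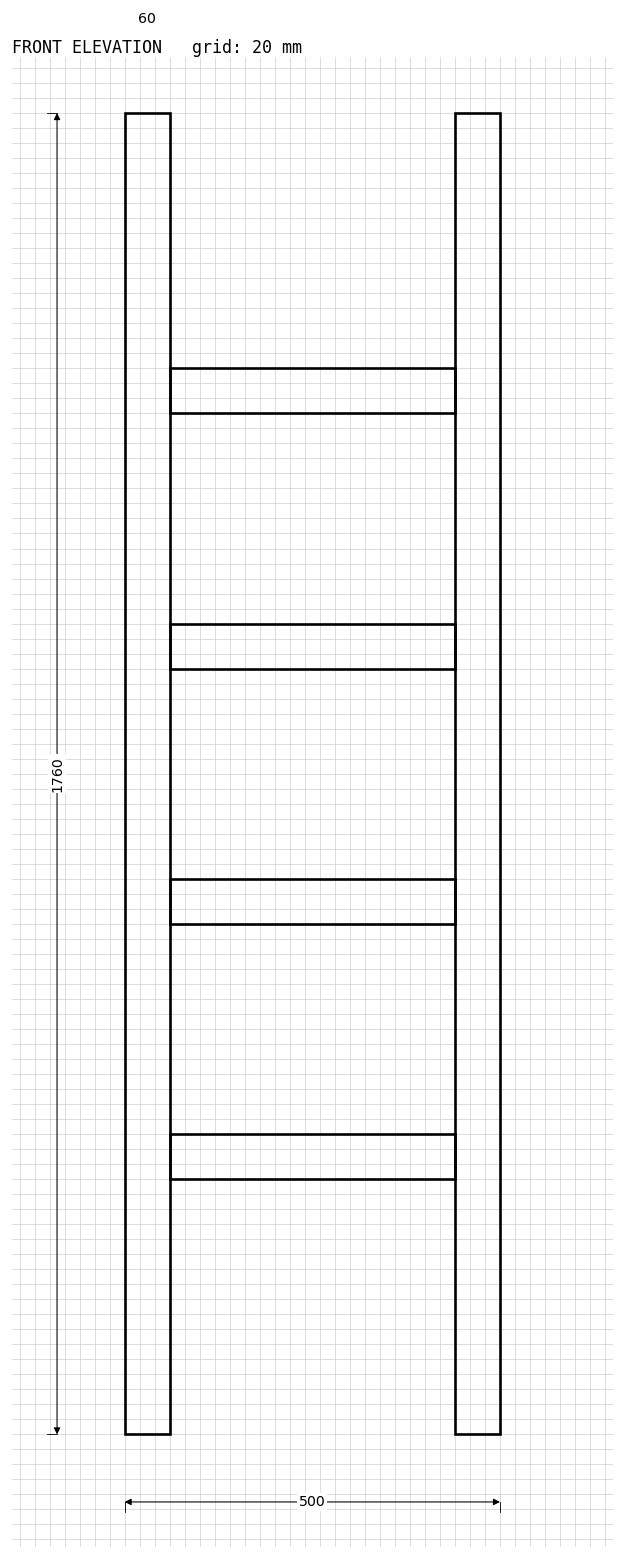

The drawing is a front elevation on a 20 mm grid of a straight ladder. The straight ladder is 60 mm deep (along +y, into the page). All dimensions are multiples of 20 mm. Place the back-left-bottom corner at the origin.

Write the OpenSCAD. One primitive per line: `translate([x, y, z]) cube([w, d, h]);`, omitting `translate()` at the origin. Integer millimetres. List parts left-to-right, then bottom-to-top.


cube([60, 60, 1760]);
translate([60, 0, 340]) cube([380, 60, 60]);
translate([60, 0, 680]) cube([380, 60, 60]);
translate([60, 0, 1020]) cube([380, 60, 60]);
translate([60, 0, 1360]) cube([380, 60, 60]);
translate([440, 0, 0]) cube([60, 60, 1760]);


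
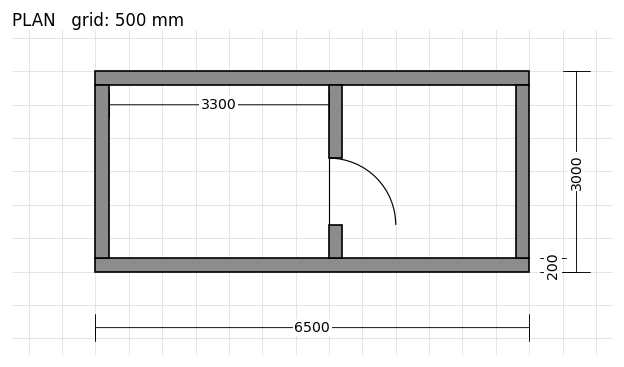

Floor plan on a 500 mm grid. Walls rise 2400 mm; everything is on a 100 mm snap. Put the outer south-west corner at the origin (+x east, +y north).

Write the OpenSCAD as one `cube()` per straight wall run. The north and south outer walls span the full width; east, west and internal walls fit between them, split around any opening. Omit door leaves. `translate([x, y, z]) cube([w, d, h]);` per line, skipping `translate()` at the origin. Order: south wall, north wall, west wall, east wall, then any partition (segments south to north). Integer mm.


cube([6500, 200, 2400]);
translate([0, 2800, 0]) cube([6500, 200, 2400]);
translate([0, 200, 0]) cube([200, 2600, 2400]);
translate([6300, 200, 0]) cube([200, 2600, 2400]);
translate([3500, 200, 0]) cube([200, 500, 2400]);
translate([3500, 1700, 0]) cube([200, 1100, 2400]);


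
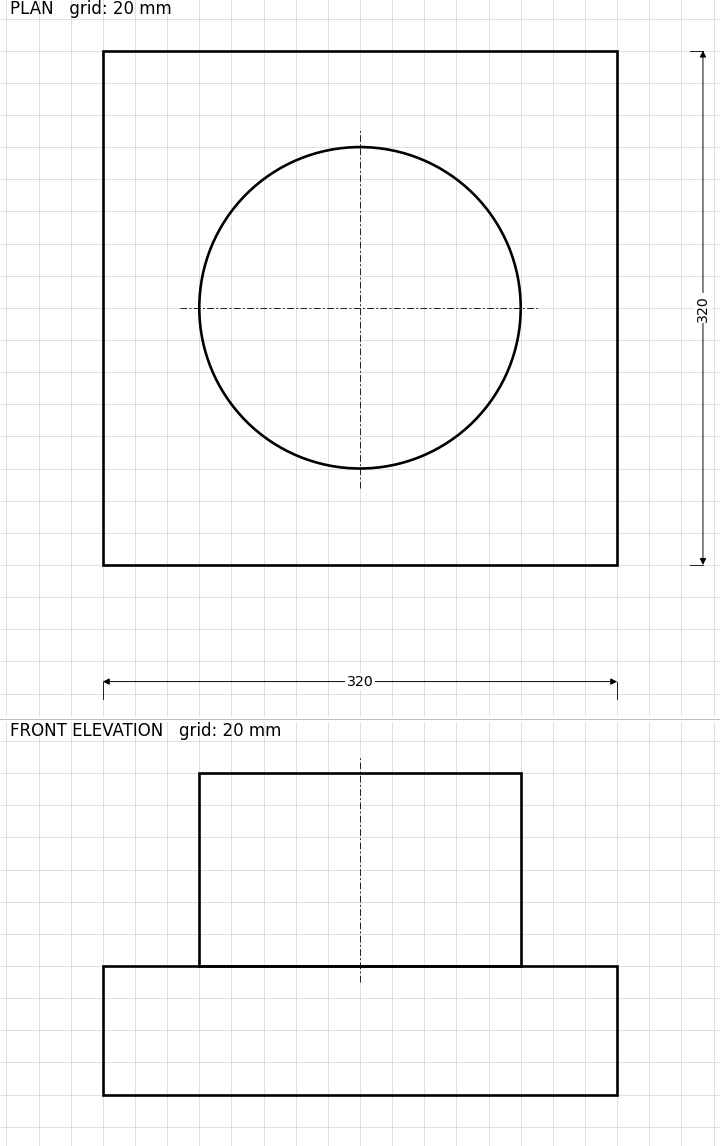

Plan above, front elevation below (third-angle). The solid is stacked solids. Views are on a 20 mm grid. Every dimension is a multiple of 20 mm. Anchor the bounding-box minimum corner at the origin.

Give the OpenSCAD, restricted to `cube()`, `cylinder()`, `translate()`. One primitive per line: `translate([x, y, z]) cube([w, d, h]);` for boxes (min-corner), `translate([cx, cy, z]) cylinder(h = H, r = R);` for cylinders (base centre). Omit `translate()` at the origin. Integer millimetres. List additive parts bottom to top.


cube([320, 320, 80]);
translate([160, 160, 80]) cylinder(h = 120, r = 100);
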